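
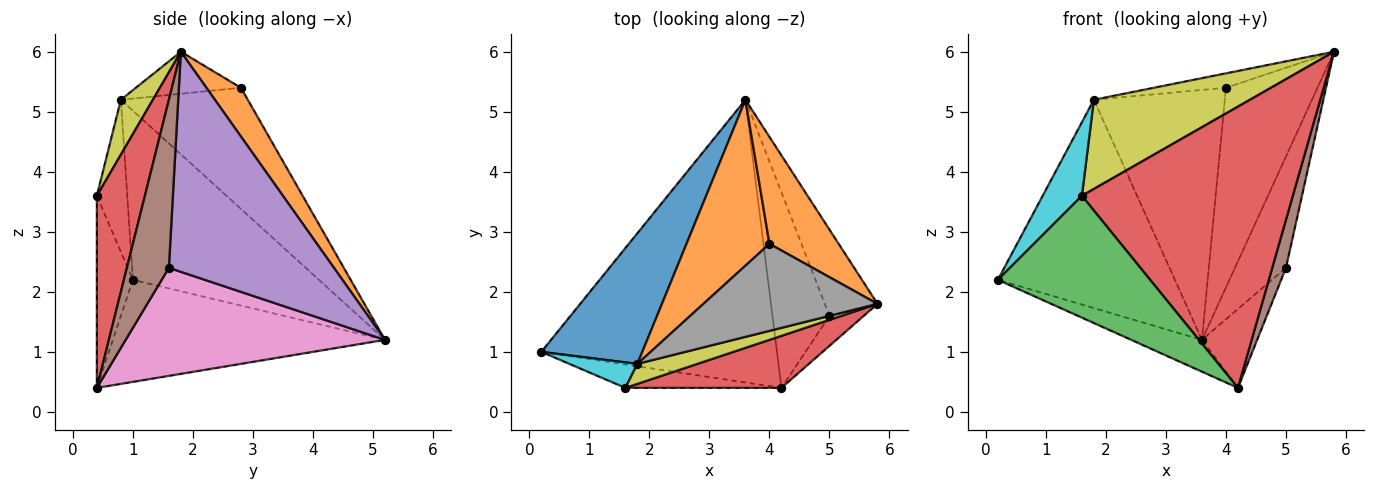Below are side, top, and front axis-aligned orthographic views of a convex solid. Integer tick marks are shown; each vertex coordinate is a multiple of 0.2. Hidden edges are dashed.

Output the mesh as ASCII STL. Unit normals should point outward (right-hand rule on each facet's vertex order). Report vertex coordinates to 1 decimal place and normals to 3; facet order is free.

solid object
 facet normal -0.395 0.103 -0.913
  outer loop
   vertex 4.2 0.4 0.4
   vertex 0.2 1.0 2.2
   vertex 3.6 5.2 1.2
  endloop
 endfacet
 facet normal 0.315 0.837 0.448
  outer loop
   vertex 4.0 2.8 5.4
   vertex 5.8 1.8 6.0
   vertex 3.6 5.2 1.2
  endloop
 endfacet
 facet normal -0.226 -0.957 -0.184
  outer loop
   vertex 1.6 0.4 3.6
   vertex 0.2 1.0 2.2
   vertex 4.2 0.4 0.4
  endloop
 endfacet
 facet normal 0.218 -0.960 0.177
  outer loop
   vertex 1.6 0.4 3.6
   vertex 4.2 0.4 0.4
   vertex 5.8 1.8 6.0
  endloop
 endfacet
 facet normal 0.931 0.288 -0.223
  outer loop
   vertex 5.0 1.6 2.4
   vertex 3.6 5.2 1.2
   vertex 5.8 1.8 6.0
  endloop
 endfacet
 facet normal 0.933 -0.305 -0.190
  outer loop
   vertex 5.0 1.6 2.4
   vertex 5.8 1.8 6.0
   vertex 4.2 0.4 0.4
  endloop
 endfacet
 facet normal 0.869 0.185 -0.459
  outer loop
   vertex 5.0 1.6 2.4
   vertex 4.2 0.4 0.4
   vertex 3.6 5.2 1.2
  endloop
 endfacet
 facet normal -0.232 0.159 0.960
  outer loop
   vertex 1.8 0.8 5.2
   vertex 5.8 1.8 6.0
   vertex 4.0 2.8 5.4
  endloop
 endfacet
 facet normal 0.196 -0.957 0.215
  outer loop
   vertex 1.8 0.8 5.2
   vertex 1.6 0.4 3.6
   vertex 5.8 1.8 6.0
  endloop
 endfacet
 facet normal -0.591 -0.762 0.264
  outer loop
   vertex 1.8 0.8 5.2
   vertex 0.2 1.0 2.2
   vertex 1.6 0.4 3.6
  endloop
 endfacet
 facet normal -0.665 0.633 0.397
  outer loop
   vertex 1.8 0.8 5.2
   vertex 3.6 5.2 1.2
   vertex 0.2 1.0 2.2
  endloop
 endfacet
 facet normal -0.628 0.648 0.430
  outer loop
   vertex 1.8 0.8 5.2
   vertex 4.0 2.8 5.4
   vertex 3.6 5.2 1.2
  endloop
 endfacet
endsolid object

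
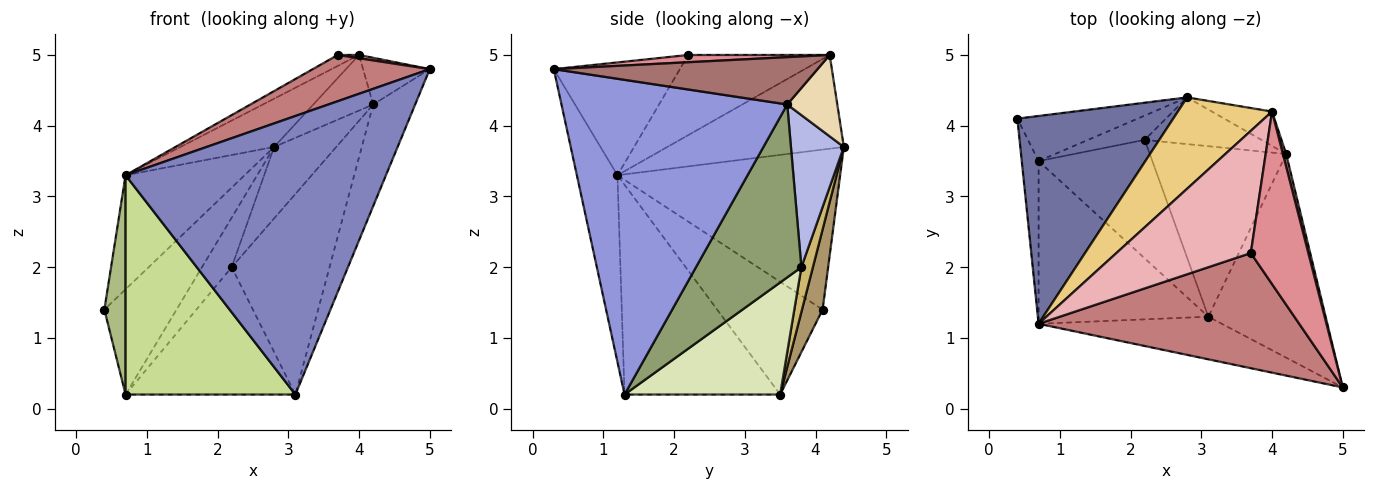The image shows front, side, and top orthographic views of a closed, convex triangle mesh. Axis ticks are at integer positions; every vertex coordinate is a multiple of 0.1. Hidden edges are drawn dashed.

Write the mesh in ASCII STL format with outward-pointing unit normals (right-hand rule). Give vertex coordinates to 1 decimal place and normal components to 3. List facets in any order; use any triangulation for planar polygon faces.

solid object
 facet normal -0.669 0.358 0.652
  outer loop
   vertex 0.7 1.2 3.3
   vertex 2.8 4.4 3.7
   vertex 0.4 4.1 1.4
  endloop
 endfacet
 facet normal -0.152 -0.977 -0.149
  outer loop
   vertex 0.7 1.2 3.3
   vertex 3.1 1.3 0.2
   vertex 5.0 0.3 4.8
  endloop
 endfacet
 facet normal 0.923 0.172 -0.344
  outer loop
   vertex 4.2 3.6 4.3
   vertex 5.0 0.3 4.8
   vertex 3.1 1.3 0.2
  endloop
 endfacet
 facet normal 0.580 0.682 -0.445
  outer loop
   vertex 4.2 3.6 4.3
   vertex 2.2 3.8 2.0
   vertex 2.8 4.4 3.7
  endloop
 endfacet
 facet normal 0.635 0.589 -0.501
  outer loop
   vertex 4.2 3.6 4.3
   vertex 3.1 1.3 0.2
   vertex 2.2 3.8 2.0
  endloop
 endfacet
 facet normal -0.970 -0.195 -0.145
  outer loop
   vertex 0.7 3.5 0.2
   vertex 0.7 1.2 3.3
   vertex 0.4 4.1 1.4
  endloop
 endfacet
 facet normal -0.593 -0.647 -0.480
  outer loop
   vertex 0.7 3.5 0.2
   vertex 3.1 1.3 0.2
   vertex 0.7 1.2 3.3
  endloop
 endfacet
 facet normal 0.557 0.608 -0.566
  outer loop
   vertex 0.7 3.5 0.2
   vertex 2.2 3.8 2.0
   vertex 3.1 1.3 0.2
  endloop
 endfacet
 facet normal 0.254 0.889 -0.381
  outer loop
   vertex 0.7 3.5 0.2
   vertex 0.4 4.1 1.4
   vertex 2.8 4.4 3.7
  endloop
 endfacet
 facet normal 0.329 0.848 -0.415
  outer loop
   vertex 0.7 3.5 0.2
   vertex 2.8 4.4 3.7
   vertex 2.2 3.8 2.0
  endloop
 endfacet
 facet normal -0.661 0.351 0.664
  outer loop
   vertex 4.0 4.2 5.0
   vertex 2.8 4.4 3.7
   vertex 0.7 1.2 3.3
  endloop
 endfacet
 facet normal 0.580 0.693 -0.428
  outer loop
   vertex 4.0 4.2 5.0
   vertex 4.2 3.6 4.3
   vertex 2.8 4.4 3.7
  endloop
 endfacet
 facet normal 0.967 0.245 0.067
  outer loop
   vertex 4.0 4.2 5.0
   vertex 5.0 0.3 4.8
   vertex 4.2 3.6 4.3
  endloop
 endfacet
 facet normal -0.373 -0.346 0.861
  outer loop
   vertex 3.7 2.2 5.0
   vertex 0.7 1.2 3.3
   vertex 5.0 0.3 4.8
  endloop
 endfacet
 facet normal 0.125 -0.019 0.992
  outer loop
   vertex 3.7 2.2 5.0
   vertex 5.0 0.3 4.8
   vertex 4.0 4.2 5.0
  endloop
 endfacet
 facet normal -0.511 0.077 0.856
  outer loop
   vertex 3.7 2.2 5.0
   vertex 4.0 4.2 5.0
   vertex 0.7 1.2 3.3
  endloop
 endfacet
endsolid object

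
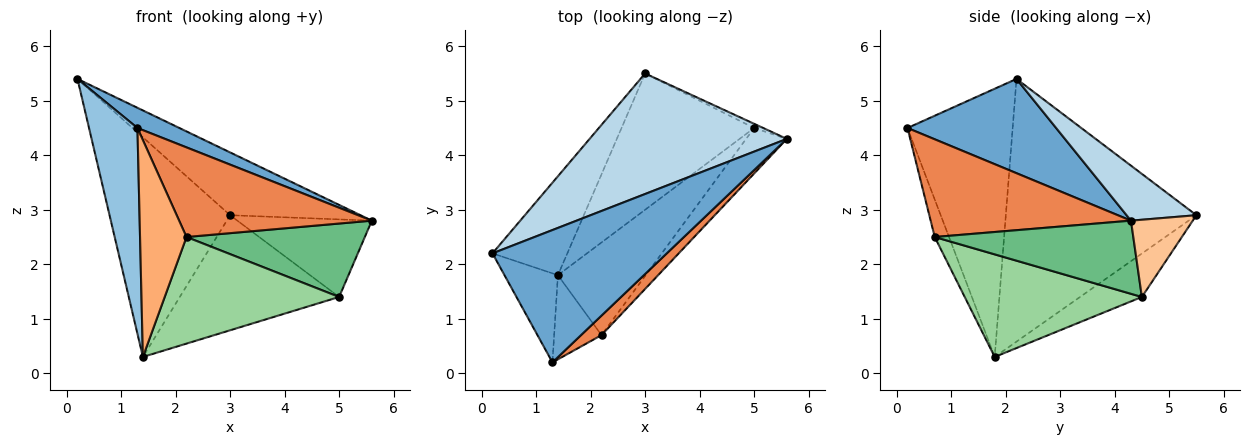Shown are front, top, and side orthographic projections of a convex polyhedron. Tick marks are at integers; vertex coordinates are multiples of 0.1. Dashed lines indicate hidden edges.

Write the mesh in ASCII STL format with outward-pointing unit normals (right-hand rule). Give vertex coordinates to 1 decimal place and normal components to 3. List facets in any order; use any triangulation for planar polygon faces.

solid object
 facet normal 0.471 -0.133 0.872
  outer loop
   vertex 1.3 0.2 4.5
   vertex 5.6 4.3 2.8
   vertex 0.2 2.2 5.4
  endloop
 endfacet
 facet normal -0.894 -0.411 -0.178
  outer loop
   vertex 1.4 1.8 0.3
   vertex 1.3 0.2 4.5
   vertex 0.2 2.2 5.4
  endloop
 endfacet
 facet normal 0.240 0.448 0.861
  outer loop
   vertex 3.0 5.5 2.9
   vertex 0.2 2.2 5.4
   vertex 5.6 4.3 2.8
  endloop
 endfacet
 facet normal -0.822 0.520 -0.234
  outer loop
   vertex 3.0 5.5 2.9
   vertex 1.4 1.8 0.3
   vertex 0.2 2.2 5.4
  endloop
 endfacet
 facet normal 0.713 -0.685 0.149
  outer loop
   vertex 2.2 0.7 2.5
   vertex 5.6 4.3 2.8
   vertex 1.3 0.2 4.5
  endloop
 endfacet
 facet normal -0.275 -0.896 -0.348
  outer loop
   vertex 2.2 0.7 2.5
   vertex 1.3 0.2 4.5
   vertex 1.4 1.8 0.3
  endloop
 endfacet
 facet normal 0.417 0.908 -0.049
  outer loop
   vertex 5.0 4.5 1.4
   vertex 3.0 5.5 2.9
   vertex 5.6 4.3 2.8
  endloop
 endfacet
 facet normal -0.243 0.626 -0.741
  outer loop
   vertex 5.0 4.5 1.4
   vertex 1.4 1.8 0.3
   vertex 3.0 5.5 2.9
  endloop
 endfacet
 facet normal 0.687 -0.617 -0.383
  outer loop
   vertex 5.0 4.5 1.4
   vertex 5.6 4.3 2.8
   vertex 2.2 0.7 2.5
  endloop
 endfacet
 facet normal 0.608 -0.599 -0.521
  outer loop
   vertex 5.0 4.5 1.4
   vertex 2.2 0.7 2.5
   vertex 1.4 1.8 0.3
  endloop
 endfacet
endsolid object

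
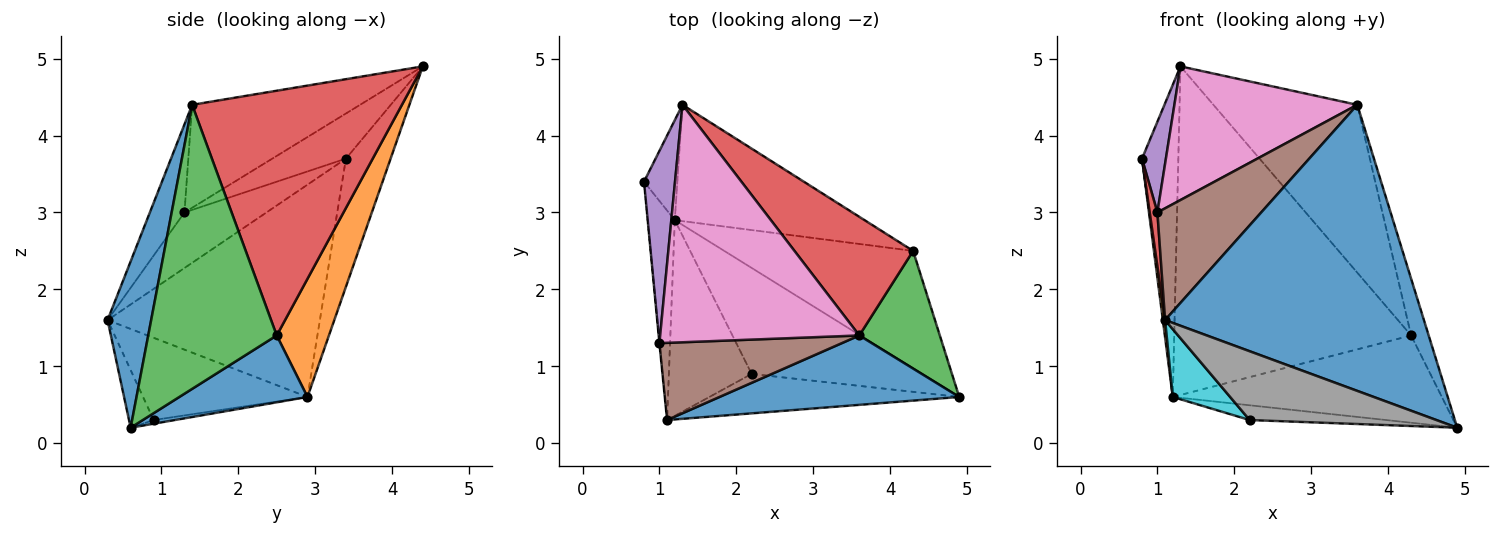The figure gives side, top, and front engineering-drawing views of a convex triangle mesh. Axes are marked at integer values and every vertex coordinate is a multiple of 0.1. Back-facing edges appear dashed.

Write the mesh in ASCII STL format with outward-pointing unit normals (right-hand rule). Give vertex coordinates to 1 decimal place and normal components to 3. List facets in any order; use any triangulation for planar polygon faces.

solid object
 facet normal 0.161 -0.959 0.233
  outer loop
   vertex 3.6 1.4 4.4
   vertex 1.1 0.3 1.6
   vertex 4.9 0.6 0.2
  endloop
 endfacet
 facet normal -0.992 -0.010 -0.126
  outer loop
   vertex 1.2 2.9 0.6
   vertex 1.1 0.3 1.6
   vertex 0.8 3.4 3.7
  endloop
 endfacet
 facet normal -0.761 0.618 -0.198
  outer loop
   vertex 1.2 2.9 0.6
   vertex 0.8 3.4 3.7
   vertex 1.3 4.4 4.9
  endloop
 endfacet
 facet normal -0.996 -0.093 -0.004
  outer loop
   vertex 1.0 1.3 3.0
   vertex 0.8 3.4 3.7
   vertex 1.1 0.3 1.6
  endloop
 endfacet
 facet normal -0.796 -0.258 0.547
  outer loop
   vertex 1.0 1.3 3.0
   vertex 1.3 4.4 4.9
   vertex 0.8 3.4 3.7
  endloop
 endfacet
 facet normal -0.265 -0.794 0.548
  outer loop
   vertex 1.0 1.3 3.0
   vertex 1.1 0.3 1.6
   vertex 3.6 1.4 4.4
  endloop
 endfacet
 facet normal -0.411 -0.447 0.795
  outer loop
   vertex 1.0 1.3 3.0
   vertex 3.6 1.4 4.4
   vertex 1.3 4.4 4.9
  endloop
 endfacet
 facet normal -0.114 -0.862 -0.494
  outer loop
   vertex 2.2 0.9 0.3
   vertex 4.9 0.6 0.2
   vertex 1.1 0.3 1.6
  endloop
 endfacet
 facet normal -0.021 0.138 -0.990
  outer loop
   vertex 2.2 0.9 0.3
   vertex 1.2 2.9 0.6
   vertex 4.9 0.6 0.2
  endloop
 endfacet
 facet normal -0.684 -0.239 -0.689
  outer loop
   vertex 2.2 0.9 0.3
   vertex 1.1 0.3 1.6
   vertex 1.2 2.9 0.6
  endloop
 endfacet
 facet normal 0.273 0.574 -0.772
  outer loop
   vertex 4.3 2.5 1.4
   vertex 4.9 0.6 0.2
   vertex 1.2 2.9 0.6
  endloop
 endfacet
 facet normal 0.203 0.923 -0.327
  outer loop
   vertex 4.3 2.5 1.4
   vertex 1.2 2.9 0.6
   vertex 1.3 4.4 4.9
  endloop
 endfacet
 facet normal 0.954 0.130 0.270
  outer loop
   vertex 4.3 2.5 1.4
   vertex 3.6 1.4 4.4
   vertex 4.9 0.6 0.2
  endloop
 endfacet
 facet normal 0.766 0.525 0.371
  outer loop
   vertex 4.3 2.5 1.4
   vertex 1.3 4.4 4.9
   vertex 3.6 1.4 4.4
  endloop
 endfacet
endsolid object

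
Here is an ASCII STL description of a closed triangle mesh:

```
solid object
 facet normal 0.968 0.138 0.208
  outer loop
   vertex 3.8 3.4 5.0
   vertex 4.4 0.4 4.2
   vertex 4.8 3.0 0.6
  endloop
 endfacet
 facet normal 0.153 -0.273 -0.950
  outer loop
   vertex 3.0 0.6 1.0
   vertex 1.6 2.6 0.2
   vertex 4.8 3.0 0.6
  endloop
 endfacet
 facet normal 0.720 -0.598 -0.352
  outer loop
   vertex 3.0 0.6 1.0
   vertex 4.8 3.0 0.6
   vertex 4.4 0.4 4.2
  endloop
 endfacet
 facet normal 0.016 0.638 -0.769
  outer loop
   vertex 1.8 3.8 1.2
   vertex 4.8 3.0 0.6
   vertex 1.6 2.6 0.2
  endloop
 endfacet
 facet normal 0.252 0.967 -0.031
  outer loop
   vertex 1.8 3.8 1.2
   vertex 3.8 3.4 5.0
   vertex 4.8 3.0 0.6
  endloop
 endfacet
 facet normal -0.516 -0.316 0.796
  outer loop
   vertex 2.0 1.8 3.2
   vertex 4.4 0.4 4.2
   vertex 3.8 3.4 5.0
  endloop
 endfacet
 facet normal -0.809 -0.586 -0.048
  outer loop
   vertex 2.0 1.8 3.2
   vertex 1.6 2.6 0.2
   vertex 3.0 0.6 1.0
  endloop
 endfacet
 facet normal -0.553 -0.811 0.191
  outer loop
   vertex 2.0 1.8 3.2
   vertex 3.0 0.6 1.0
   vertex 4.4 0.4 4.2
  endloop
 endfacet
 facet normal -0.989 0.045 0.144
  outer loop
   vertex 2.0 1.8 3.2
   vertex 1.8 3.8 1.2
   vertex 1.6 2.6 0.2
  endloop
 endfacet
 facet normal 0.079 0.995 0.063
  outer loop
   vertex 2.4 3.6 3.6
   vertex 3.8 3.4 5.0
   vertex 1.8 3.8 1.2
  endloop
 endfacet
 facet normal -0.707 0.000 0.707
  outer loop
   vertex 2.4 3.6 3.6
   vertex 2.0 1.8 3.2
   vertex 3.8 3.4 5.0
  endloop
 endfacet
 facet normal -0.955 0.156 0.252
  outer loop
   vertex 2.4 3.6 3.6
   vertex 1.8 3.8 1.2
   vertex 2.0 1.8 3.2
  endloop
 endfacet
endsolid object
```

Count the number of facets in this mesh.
12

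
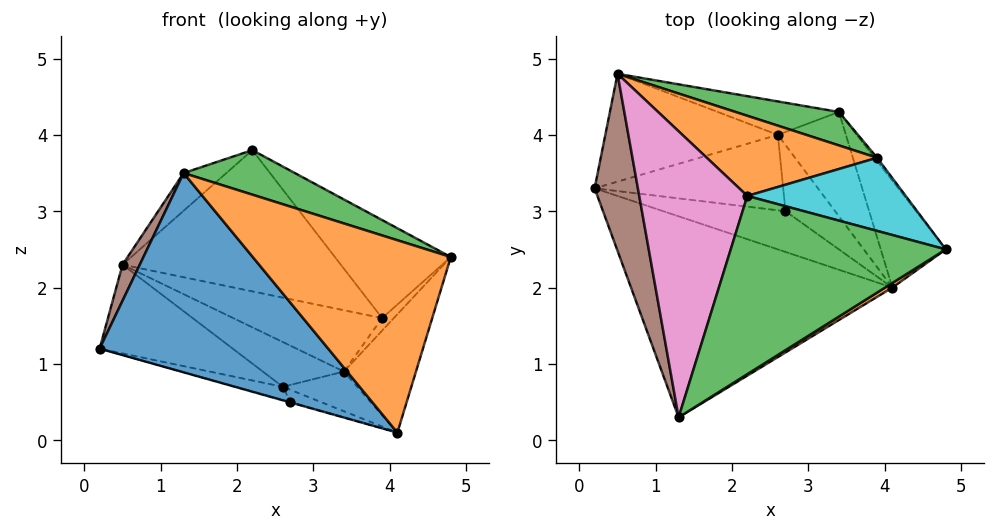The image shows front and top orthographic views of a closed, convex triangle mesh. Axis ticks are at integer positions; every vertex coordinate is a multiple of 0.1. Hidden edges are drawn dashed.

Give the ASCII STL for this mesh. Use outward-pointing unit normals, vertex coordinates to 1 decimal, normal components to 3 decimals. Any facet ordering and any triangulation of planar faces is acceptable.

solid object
 facet normal -0.399 -0.646 -0.651
  outer loop
   vertex 4.1 2.0 0.1
   vertex 1.3 0.3 3.5
   vertex 0.2 3.3 1.2
  endloop
 endfacet
 facet normal 0.537 -0.844 0.020
  outer loop
   vertex 4.1 2.0 0.1
   vertex 4.8 2.5 2.4
   vertex 1.3 0.3 3.5
  endloop
 endfacet
 facet normal 0.416 -0.220 0.882
  outer loop
   vertex 2.2 3.2 3.8
   vertex 1.3 0.3 3.5
   vertex 4.8 2.5 2.4
  endloop
 endfacet
 facet normal 0.858 0.381 -0.344
  outer loop
   vertex 3.4 4.3 0.9
   vertex 4.8 2.5 2.4
   vertex 4.1 2.0 0.1
  endloop
 endfacet
 facet normal 0.100 0.354 -0.930
  outer loop
   vertex 2.6 4.0 0.7
   vertex 3.4 4.3 0.9
   vertex 4.1 2.0 0.1
  endloop
 endfacet
 facet normal -0.933 -0.072 0.352
  outer loop
   vertex 0.5 4.8 2.3
   vertex 0.2 3.3 1.2
   vertex 1.3 0.3 3.5
  endloop
 endfacet
 facet normal -0.601 0.105 0.792
  outer loop
   vertex 0.5 4.8 2.3
   vertex 1.3 0.3 3.5
   vertex 2.2 3.2 3.8
  endloop
 endfacet
 facet normal -0.327 0.600 -0.730
  outer loop
   vertex 0.5 4.8 2.3
   vertex 2.6 4.0 0.7
   vertex 0.2 3.3 1.2
  endloop
 endfacet
 facet normal -0.149 0.792 -0.592
  outer loop
   vertex 0.5 4.8 2.3
   vertex 3.4 4.3 0.9
   vertex 2.6 4.0 0.7
  endloop
 endfacet
 facet normal 0.474 0.706 0.526
  outer loop
   vertex 3.9 3.7 1.6
   vertex 2.2 3.2 3.8
   vertex 4.8 2.5 2.4
  endloop
 endfacet
 facet normal 0.835 0.533 -0.139
  outer loop
   vertex 3.9 3.7 1.6
   vertex 4.8 2.5 2.4
   vertex 3.4 4.3 0.9
  endloop
 endfacet
 facet normal 0.358 0.812 0.461
  outer loop
   vertex 3.9 3.7 1.6
   vertex 0.5 4.8 2.3
   vertex 2.2 3.2 3.8
  endloop
 endfacet
 facet normal 0.357 0.820 0.447
  outer loop
   vertex 3.9 3.7 1.6
   vertex 3.4 4.3 0.9
   vertex 0.5 4.8 2.3
  endloop
 endfacet
 facet normal -0.269 0.009 -0.963
  outer loop
   vertex 2.7 3.0 0.5
   vertex 4.1 2.0 0.1
   vertex 0.2 3.3 1.2
  endloop
 endfacet
 facet normal -0.247 0.166 -0.955
  outer loop
   vertex 2.7 3.0 0.5
   vertex 0.2 3.3 1.2
   vertex 2.6 4.0 0.7
  endloop
 endfacet
 facet normal -0.150 0.180 -0.972
  outer loop
   vertex 2.7 3.0 0.5
   vertex 2.6 4.0 0.7
   vertex 4.1 2.0 0.1
  endloop
 endfacet
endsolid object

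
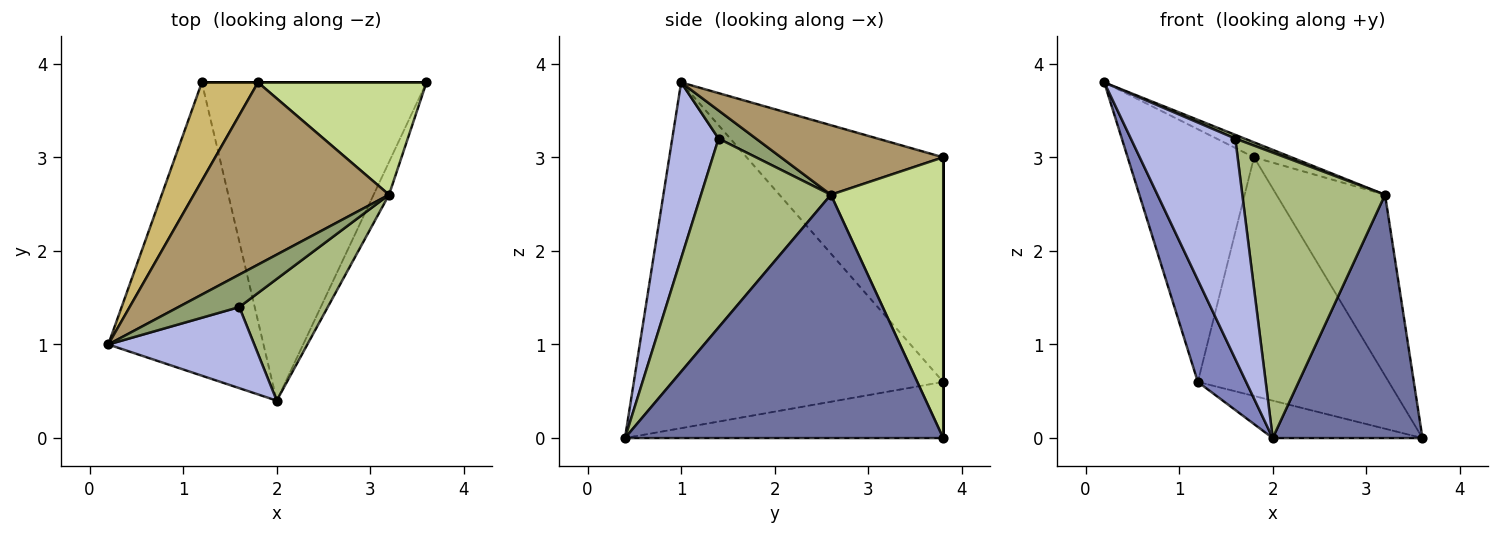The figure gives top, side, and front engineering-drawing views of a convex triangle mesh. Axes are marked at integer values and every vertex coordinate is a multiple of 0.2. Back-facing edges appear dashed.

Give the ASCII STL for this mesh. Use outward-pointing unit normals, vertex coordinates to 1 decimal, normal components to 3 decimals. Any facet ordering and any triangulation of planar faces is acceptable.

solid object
 facet normal 0.903 -0.425 -0.057
  outer loop
   vertex 3.2 2.6 2.6
   vertex 2.0 0.4 0.0
   vertex 3.6 3.8 0.0
  endloop
 endfacet
 facet normal -0.903 -0.141 -0.406
  outer loop
   vertex 1.2 3.8 0.6
   vertex 2.0 0.4 0.0
   vertex 0.2 1.0 3.8
  endloop
 endfacet
 facet normal -0.241 0.113 -0.964
  outer loop
   vertex 1.2 3.8 0.6
   vertex 3.6 3.8 0.0
   vertex 2.0 0.4 0.0
  endloop
 endfacet
 facet normal 0.384 -0.866 0.319
  outer loop
   vertex 1.6 1.4 3.2
   vertex 0.2 1.0 3.8
   vertex 2.0 0.4 0.0
  endloop
 endfacet
 facet normal 0.417 -0.104 0.903
  outer loop
   vertex 1.6 1.4 3.2
   vertex 3.2 2.6 2.6
   vertex 0.2 1.0 3.8
  endloop
 endfacet
 facet normal 0.642 -0.705 0.301
  outer loop
   vertex 1.6 1.4 3.2
   vertex 2.0 0.4 0.0
   vertex 3.2 2.6 2.6
  endloop
 endfacet
 facet normal 0.660 0.638 0.396
  outer loop
   vertex 1.8 3.8 3.0
   vertex 3.2 2.6 2.6
   vertex 3.6 3.8 0.0
  endloop
 endfacet
 facet normal 0.000 1.000 0.000
  outer loop
   vertex 1.8 3.8 3.0
   vertex 3.6 3.8 0.0
   vertex 1.2 3.8 0.6
  endloop
 endfacet
 facet normal 0.335 0.077 0.939
  outer loop
   vertex 1.8 3.8 3.0
   vertex 0.2 1.0 3.8
   vertex 3.2 2.6 2.6
  endloop
 endfacet
 facet normal -0.823 0.529 0.206
  outer loop
   vertex 1.8 3.8 3.0
   vertex 1.2 3.8 0.6
   vertex 0.2 1.0 3.8
  endloop
 endfacet
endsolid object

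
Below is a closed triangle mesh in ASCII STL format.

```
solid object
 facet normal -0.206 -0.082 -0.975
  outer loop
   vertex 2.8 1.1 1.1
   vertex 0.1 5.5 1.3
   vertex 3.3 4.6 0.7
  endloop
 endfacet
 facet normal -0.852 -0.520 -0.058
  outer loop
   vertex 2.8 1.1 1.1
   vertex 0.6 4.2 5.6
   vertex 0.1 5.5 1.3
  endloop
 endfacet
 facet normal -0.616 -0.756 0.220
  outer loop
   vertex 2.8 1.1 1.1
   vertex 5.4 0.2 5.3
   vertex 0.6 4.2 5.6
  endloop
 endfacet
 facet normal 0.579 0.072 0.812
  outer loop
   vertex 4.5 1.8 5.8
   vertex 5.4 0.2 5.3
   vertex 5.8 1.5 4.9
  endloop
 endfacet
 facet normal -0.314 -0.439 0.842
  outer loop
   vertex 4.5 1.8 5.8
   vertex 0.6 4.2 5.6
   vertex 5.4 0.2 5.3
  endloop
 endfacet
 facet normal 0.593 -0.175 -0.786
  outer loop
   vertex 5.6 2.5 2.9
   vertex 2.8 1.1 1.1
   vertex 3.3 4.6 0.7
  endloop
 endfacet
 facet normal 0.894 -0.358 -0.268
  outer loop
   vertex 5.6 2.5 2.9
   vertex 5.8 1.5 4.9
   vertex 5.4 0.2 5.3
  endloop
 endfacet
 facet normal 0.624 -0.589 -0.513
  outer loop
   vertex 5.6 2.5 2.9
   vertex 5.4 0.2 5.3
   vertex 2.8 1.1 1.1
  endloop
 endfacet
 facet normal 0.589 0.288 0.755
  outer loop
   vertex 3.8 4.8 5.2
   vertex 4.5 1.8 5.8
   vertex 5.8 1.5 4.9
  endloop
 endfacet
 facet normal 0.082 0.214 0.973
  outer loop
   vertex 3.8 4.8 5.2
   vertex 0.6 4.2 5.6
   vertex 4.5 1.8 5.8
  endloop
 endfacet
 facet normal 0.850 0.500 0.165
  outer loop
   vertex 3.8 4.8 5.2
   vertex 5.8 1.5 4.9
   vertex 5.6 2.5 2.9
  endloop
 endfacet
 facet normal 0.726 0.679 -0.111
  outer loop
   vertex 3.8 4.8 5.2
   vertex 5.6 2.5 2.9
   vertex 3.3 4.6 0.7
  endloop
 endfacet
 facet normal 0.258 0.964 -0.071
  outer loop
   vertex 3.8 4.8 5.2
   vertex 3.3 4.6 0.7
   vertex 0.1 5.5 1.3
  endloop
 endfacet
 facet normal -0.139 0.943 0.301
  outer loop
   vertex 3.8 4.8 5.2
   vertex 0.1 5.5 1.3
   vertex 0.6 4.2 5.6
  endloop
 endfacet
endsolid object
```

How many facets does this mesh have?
14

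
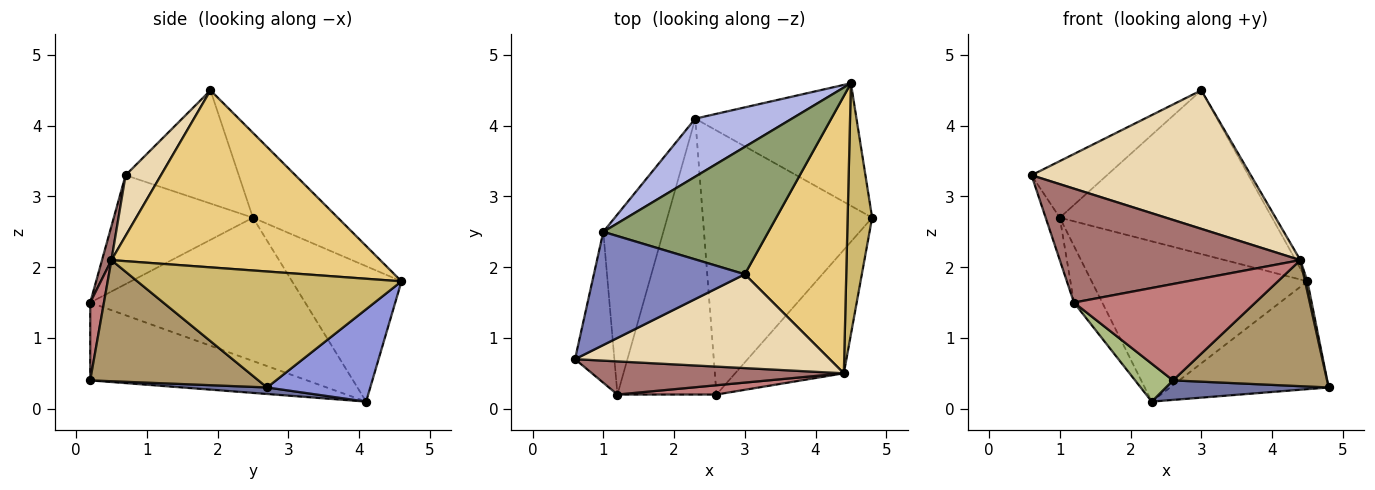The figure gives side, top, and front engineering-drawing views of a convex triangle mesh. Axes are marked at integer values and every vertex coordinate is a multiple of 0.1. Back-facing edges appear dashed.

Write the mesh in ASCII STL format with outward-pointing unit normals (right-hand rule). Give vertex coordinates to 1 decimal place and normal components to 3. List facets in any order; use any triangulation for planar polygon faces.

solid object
 facet normal 0.038 -0.074 -0.997
  outer loop
   vertex 2.6 0.2 0.4
   vertex 2.3 4.1 0.1
   vertex 4.8 2.7 0.3
  endloop
 endfacet
 facet normal -0.557 0.371 0.743
  outer loop
   vertex 1.0 2.5 2.7
   vertex 0.6 0.7 3.3
   vertex 3.0 1.9 4.5
  endloop
 endfacet
 facet normal 0.395 0.607 -0.690
  outer loop
   vertex 4.5 4.6 1.8
   vertex 4.8 2.7 0.3
   vertex 2.3 4.1 0.1
  endloop
 endfacet
 facet normal -0.430 0.849 0.307
  outer loop
   vertex 4.5 4.6 1.8
   vertex 2.3 4.1 0.1
   vertex 1.0 2.5 2.7
  endloop
 endfacet
 facet normal -0.301 0.753 0.585
  outer loop
   vertex 4.5 4.6 1.8
   vertex 1.0 2.5 2.7
   vertex 3.0 1.9 4.5
  endloop
 endfacet
 facet normal -0.614 -0.107 -0.782
  outer loop
   vertex 1.2 0.2 1.5
   vertex 2.3 4.1 0.1
   vertex 2.6 0.2 0.4
  endloop
 endfacet
 facet normal -0.936 0.095 -0.338
  outer loop
   vertex 1.2 0.2 1.5
   vertex 0.6 0.7 3.3
   vertex 1.0 2.5 2.7
  endloop
 endfacet
 facet normal -0.916 0.121 -0.384
  outer loop
   vertex 1.2 0.2 1.5
   vertex 1.0 2.5 2.7
   vertex 2.3 4.1 0.1
  endloop
 endfacet
 facet normal 0.615 -0.563 -0.552
  outer loop
   vertex 4.4 0.5 2.1
   vertex 2.6 0.2 0.4
   vertex 4.8 2.7 0.3
  endloop
 endfacet
 facet normal 0.978 -0.009 0.207
  outer loop
   vertex 4.4 0.5 2.1
   vertex 4.8 2.7 0.3
   vertex 4.5 4.6 1.8
  endloop
 endfacet
 facet normal 0.868 0.015 0.497
  outer loop
   vertex 4.4 0.5 2.1
   vertex 4.5 4.6 1.8
   vertex 3.0 1.9 4.5
  endloop
 endfacet
 facet normal 0.132 -0.821 0.556
  outer loop
   vertex 4.4 0.5 2.1
   vertex 3.0 1.9 4.5
   vertex 0.6 0.7 3.3
  endloop
 endfacet
 facet normal 0.038 -0.960 0.279
  outer loop
   vertex 4.4 0.5 2.1
   vertex 0.6 0.7 3.3
   vertex 1.2 0.2 1.5
  endloop
 endfacet
 facet normal 0.075 -0.993 0.096
  outer loop
   vertex 4.4 0.5 2.1
   vertex 1.2 0.2 1.5
   vertex 2.6 0.2 0.4
  endloop
 endfacet
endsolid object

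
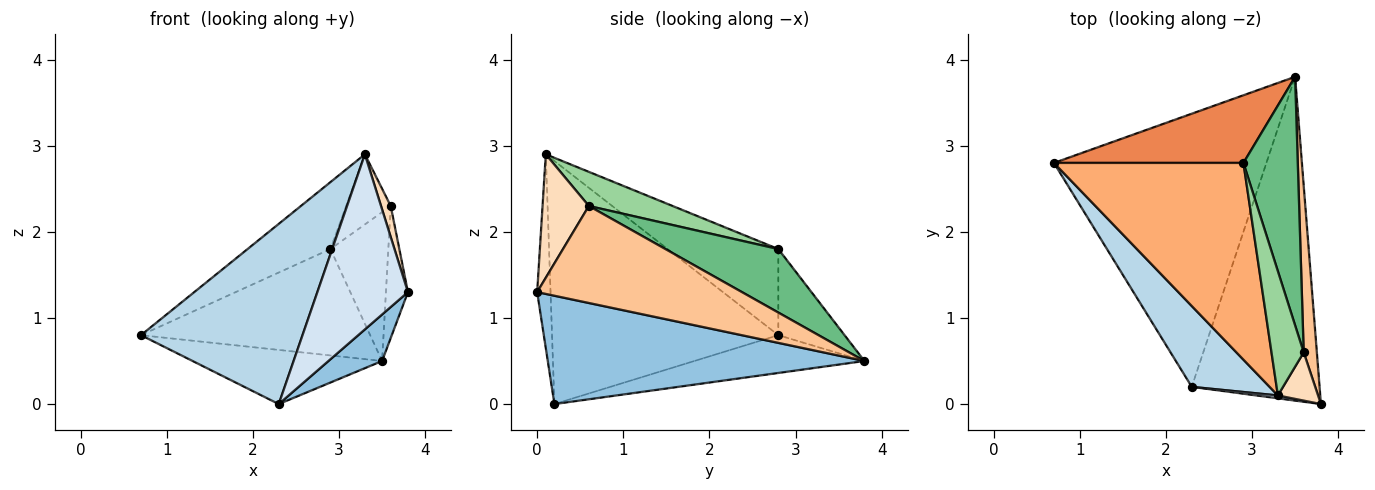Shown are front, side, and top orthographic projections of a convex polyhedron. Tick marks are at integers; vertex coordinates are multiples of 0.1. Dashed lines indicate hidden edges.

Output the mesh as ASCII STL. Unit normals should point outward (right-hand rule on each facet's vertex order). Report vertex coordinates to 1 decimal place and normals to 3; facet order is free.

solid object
 facet normal -0.172 0.192 -0.966
  outer loop
   vertex 2.3 0.2 0.0
   vertex 0.7 2.8 0.8
   vertex 3.5 3.8 0.5
  endloop
 endfacet
 facet normal 0.643 -0.109 -0.758
  outer loop
   vertex 2.3 0.2 0.0
   vertex 3.5 3.8 0.5
   vertex 3.8 0.0 1.3
  endloop
 endfacet
 facet normal -0.788 -0.562 0.252
  outer loop
   vertex 2.3 0.2 0.0
   vertex 3.3 0.1 2.9
   vertex 0.7 2.8 0.8
  endloop
 endfacet
 facet normal -0.146 -0.989 0.016
  outer loop
   vertex 2.3 0.2 0.0
   vertex 3.8 0.0 1.3
   vertex 3.3 0.1 2.9
  endloop
 endfacet
 facet normal -0.237 0.820 0.521
  outer loop
   vertex 2.9 2.8 1.8
   vertex 3.5 3.8 0.5
   vertex 0.7 2.8 0.8
  endloop
 endfacet
 facet normal -0.395 0.296 0.870
  outer loop
   vertex 2.9 2.8 1.8
   vertex 0.7 2.8 0.8
   vertex 3.3 0.1 2.9
  endloop
 endfacet
 facet normal 0.985 0.106 0.134
  outer loop
   vertex 3.6 0.6 2.3
   vertex 3.8 0.0 1.3
   vertex 3.5 3.8 0.5
  endloop
 endfacet
 facet normal 0.933 -0.195 0.304
  outer loop
   vertex 3.6 0.6 2.3
   vertex 3.3 0.1 2.9
   vertex 3.8 0.0 1.3
  endloop
 endfacet
 facet normal 0.708 0.363 0.606
  outer loop
   vertex 3.6 0.6 2.3
   vertex 3.5 3.8 0.5
   vertex 2.9 2.8 1.8
  endloop
 endfacet
 facet normal 0.678 0.361 0.640
  outer loop
   vertex 3.6 0.6 2.3
   vertex 2.9 2.8 1.8
   vertex 3.3 0.1 2.9
  endloop
 endfacet
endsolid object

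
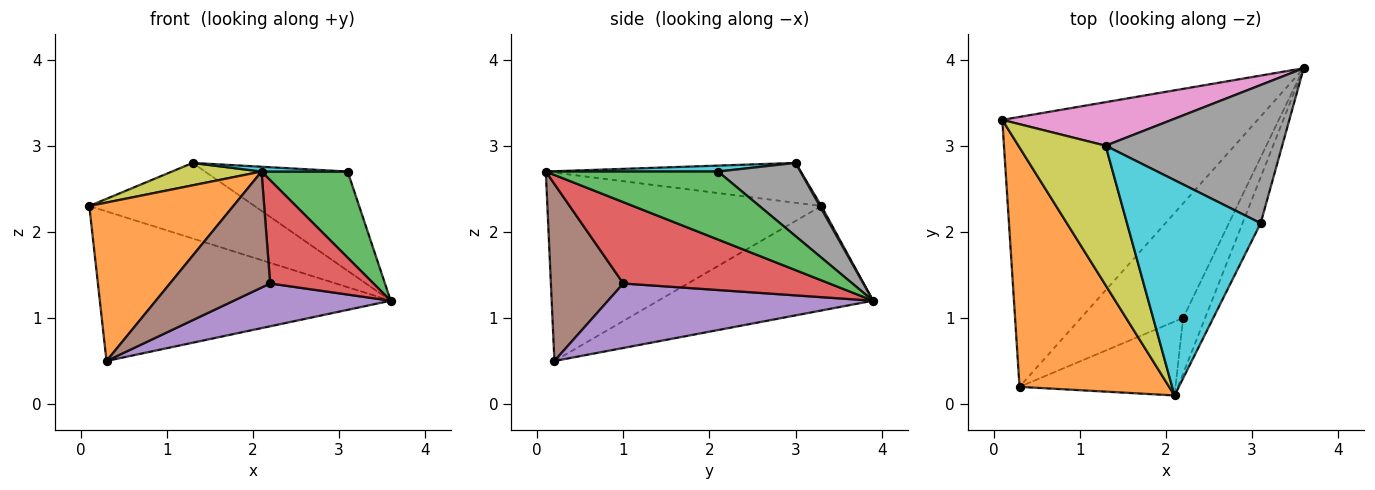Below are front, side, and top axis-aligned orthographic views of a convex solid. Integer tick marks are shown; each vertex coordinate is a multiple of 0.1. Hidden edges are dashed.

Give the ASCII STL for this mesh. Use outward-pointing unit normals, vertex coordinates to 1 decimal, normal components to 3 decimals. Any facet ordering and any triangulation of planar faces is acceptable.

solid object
 facet normal -0.337 0.456 -0.823
  outer loop
   vertex 0.3 0.2 0.5
   vertex 0.1 3.3 2.3
   vertex 3.6 3.9 1.2
  endloop
 endfacet
 facet normal -0.724 -0.381 0.575
  outer loop
   vertex 0.3 0.2 0.5
   vertex 2.1 0.1 2.7
   vertex 0.1 3.3 2.3
  endloop
 endfacet
 facet normal 0.870 -0.435 -0.232
  outer loop
   vertex 3.1 2.1 2.7
   vertex 2.1 0.1 2.7
   vertex 3.6 3.9 1.2
  endloop
 endfacet
 facet normal 0.869 -0.436 -0.235
  outer loop
   vertex 2.2 1.0 1.4
   vertex 3.6 3.9 1.2
   vertex 2.1 0.1 2.7
  endloop
 endfacet
 facet normal 0.509 -0.301 -0.806
  outer loop
   vertex 2.2 1.0 1.4
   vertex 0.3 0.2 0.5
   vertex 3.6 3.9 1.2
  endloop
 endfacet
 facet normal 0.520 -0.720 -0.459
  outer loop
   vertex 2.2 1.0 1.4
   vertex 2.1 0.1 2.7
   vertex 0.3 0.2 0.5
  endloop
 endfacet
 facet normal 0.008 0.866 0.499
  outer loop
   vertex 1.3 3.0 2.8
   vertex 3.6 3.9 1.2
   vertex 0.1 3.3 2.3
  endloop
 endfacet
 facet normal 0.319 0.553 0.770
  outer loop
   vertex 1.3 3.0 2.8
   vertex 3.1 2.1 2.7
   vertex 3.6 3.9 1.2
  endloop
 endfacet
 facet normal -0.411 -0.144 0.900
  outer loop
   vertex 1.3 3.0 2.8
   vertex 0.1 3.3 2.3
   vertex 2.1 0.1 2.7
  endloop
 endfacet
 facet normal 0.044 -0.022 0.999
  outer loop
   vertex 1.3 3.0 2.8
   vertex 2.1 0.1 2.7
   vertex 3.1 2.1 2.7
  endloop
 endfacet
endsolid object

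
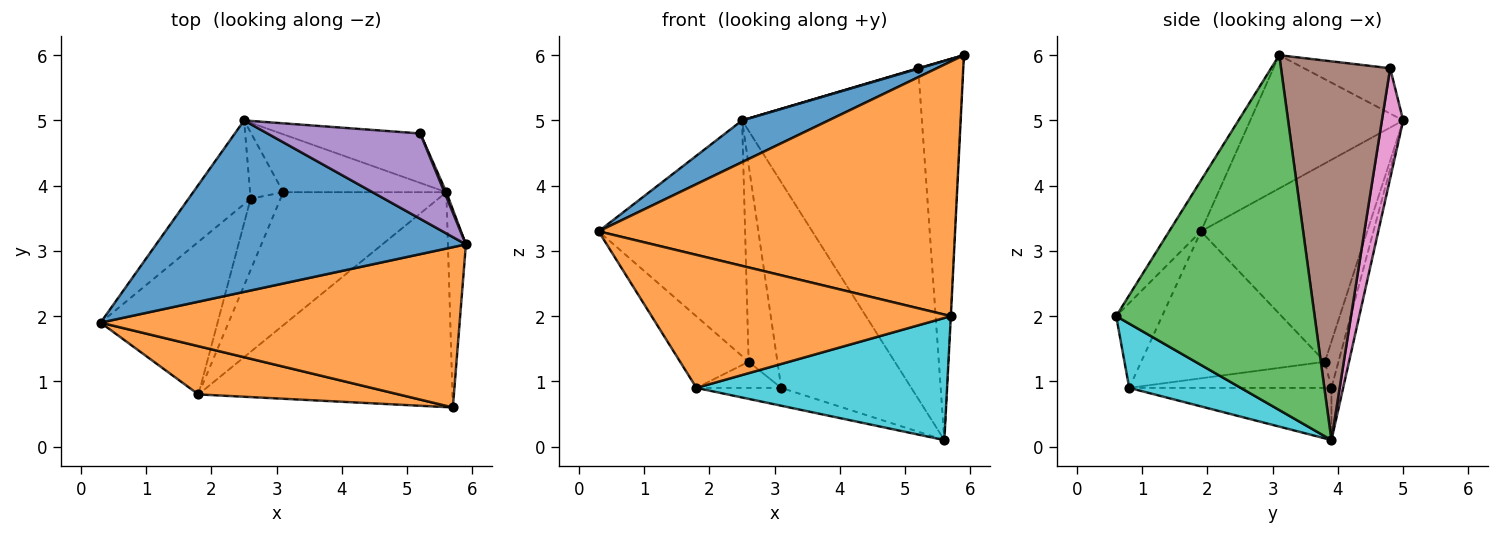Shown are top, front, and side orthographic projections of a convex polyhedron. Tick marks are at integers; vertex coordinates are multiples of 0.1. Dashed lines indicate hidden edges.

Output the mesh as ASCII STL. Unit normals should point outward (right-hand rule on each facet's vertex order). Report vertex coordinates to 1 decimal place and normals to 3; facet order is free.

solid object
 facet normal -0.386 -0.218 0.897
  outer loop
   vertex 2.5 5.0 5.0
   vertex 0.3 1.9 3.3
   vertex 5.9 3.1 6.0
  endloop
 endfacet
 facet normal -0.075 -0.844 0.531
  outer loop
   vertex 5.7 0.6 2.0
   vertex 5.9 3.1 6.0
   vertex 0.3 1.9 3.3
  endloop
 endfacet
 facet normal 0.999 0.001 -0.051
  outer loop
   vertex 5.7 0.6 2.0
   vertex 5.6 3.9 0.1
   vertex 5.9 3.1 6.0
  endloop
 endfacet
 facet normal -0.730 0.644 -0.228
  outer loop
   vertex 2.6 3.8 1.3
   vertex 0.3 1.9 3.3
   vertex 2.5 5.0 5.0
  endloop
 endfacet
 facet normal -0.284 -0.004 0.959
  outer loop
   vertex 5.2 4.8 5.8
   vertex 2.5 5.0 5.0
   vertex 5.9 3.1 6.0
  endloop
 endfacet
 facet normal 0.924 0.381 0.005
  outer loop
   vertex 5.2 4.8 5.8
   vertex 5.9 3.1 6.0
   vertex 5.6 3.9 0.1
  endloop
 endfacet
 facet normal 0.116 0.982 -0.147
  outer loop
   vertex 5.2 4.8 5.8
   vertex 5.6 3.9 0.1
   vertex 2.5 5.0 5.0
  endloop
 endfacet
 facet normal -0.086 0.959 -0.270
  outer loop
   vertex 3.1 3.9 0.9
   vertex 2.5 5.0 5.0
   vertex 5.6 3.9 0.1
  endloop
 endfacet
 facet normal -0.407 0.866 -0.292
  outer loop
   vertex 3.1 3.9 0.9
   vertex 2.6 3.8 1.3
   vertex 2.5 5.0 5.0
  endloop
 endfacet
 facet normal 0.215 -0.482 -0.849
  outer loop
   vertex 1.8 0.8 0.9
   vertex 5.6 3.9 0.1
   vertex 5.7 0.6 2.0
  endloop
 endfacet
 facet normal -0.302 0.127 -0.945
  outer loop
   vertex 1.8 0.8 0.9
   vertex 3.1 3.9 0.9
   vertex 5.6 3.9 0.1
  endloop
 endfacet
 facet normal -0.143 -0.931 0.337
  outer loop
   vertex 1.8 0.8 0.9
   vertex 5.7 0.6 2.0
   vertex 0.3 1.9 3.3
  endloop
 endfacet
 facet normal -0.751 0.280 -0.598
  outer loop
   vertex 1.8 0.8 0.9
   vertex 0.3 1.9 3.3
   vertex 2.6 3.8 1.3
  endloop
 endfacet
 facet normal -0.634 0.266 -0.726
  outer loop
   vertex 1.8 0.8 0.9
   vertex 2.6 3.8 1.3
   vertex 3.1 3.9 0.9
  endloop
 endfacet
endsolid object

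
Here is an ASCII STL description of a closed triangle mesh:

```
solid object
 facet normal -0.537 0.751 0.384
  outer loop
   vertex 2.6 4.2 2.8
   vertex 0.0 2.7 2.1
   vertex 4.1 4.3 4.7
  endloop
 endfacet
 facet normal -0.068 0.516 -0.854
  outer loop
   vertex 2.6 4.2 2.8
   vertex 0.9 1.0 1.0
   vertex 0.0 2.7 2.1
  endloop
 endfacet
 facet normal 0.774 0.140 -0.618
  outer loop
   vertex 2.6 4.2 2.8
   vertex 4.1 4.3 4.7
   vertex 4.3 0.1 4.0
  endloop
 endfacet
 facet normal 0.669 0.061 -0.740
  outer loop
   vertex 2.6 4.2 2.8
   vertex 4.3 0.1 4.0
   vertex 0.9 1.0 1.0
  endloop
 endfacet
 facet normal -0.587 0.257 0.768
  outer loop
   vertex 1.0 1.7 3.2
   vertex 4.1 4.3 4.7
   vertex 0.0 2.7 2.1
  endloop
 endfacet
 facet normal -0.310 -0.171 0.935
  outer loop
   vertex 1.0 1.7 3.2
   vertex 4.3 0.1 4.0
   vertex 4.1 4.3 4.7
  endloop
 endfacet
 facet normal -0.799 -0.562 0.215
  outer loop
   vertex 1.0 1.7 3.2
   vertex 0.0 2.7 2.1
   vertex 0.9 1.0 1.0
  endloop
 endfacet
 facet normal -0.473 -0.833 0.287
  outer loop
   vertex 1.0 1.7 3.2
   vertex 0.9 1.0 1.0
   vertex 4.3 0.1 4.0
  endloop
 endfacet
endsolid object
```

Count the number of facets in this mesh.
8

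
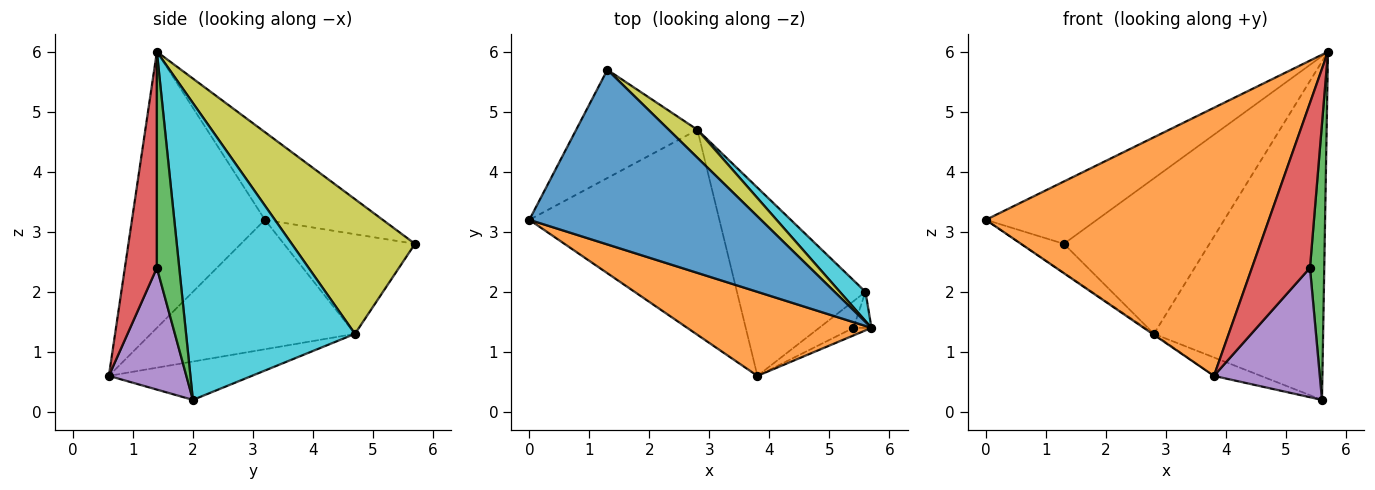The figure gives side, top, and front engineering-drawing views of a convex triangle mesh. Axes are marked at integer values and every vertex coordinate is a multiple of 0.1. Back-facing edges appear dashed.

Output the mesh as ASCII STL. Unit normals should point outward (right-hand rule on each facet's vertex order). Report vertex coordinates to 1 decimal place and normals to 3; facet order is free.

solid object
 facet normal -0.336 0.317 0.887
  outer loop
   vertex 1.3 5.7 2.8
   vertex 0.0 3.2 3.2
   vertex 5.7 1.4 6.0
  endloop
 endfacet
 facet normal -0.409 -0.871 0.273
  outer loop
   vertex 3.8 0.6 0.6
   vertex 5.7 1.4 6.0
   vertex 0.0 3.2 3.2
  endloop
 endfacet
 facet normal 0.841 -0.537 -0.070
  outer loop
   vertex 5.4 1.4 2.4
   vertex 5.6 2.0 0.2
   vertex 5.7 1.4 6.0
  endloop
 endfacet
 facet normal 0.483 -0.875 -0.040
  outer loop
   vertex 5.4 1.4 2.4
   vertex 5.7 1.4 6.0
   vertex 3.8 0.6 0.6
  endloop
 endfacet
 facet normal 0.583 -0.796 -0.164
  outer loop
   vertex 5.4 1.4 2.4
   vertex 3.8 0.6 0.6
   vertex 5.6 2.0 0.2
  endloop
 endfacet
 facet normal -0.285 0.093 -0.954
  outer loop
   vertex 2.8 4.7 1.3
   vertex 5.6 2.0 0.2
   vertex 3.8 0.6 0.6
  endloop
 endfacet
 facet normal -0.622 0.202 -0.757
  outer loop
   vertex 2.8 4.7 1.3
   vertex 0.0 3.2 3.2
   vertex 1.3 5.7 2.8
  endloop
 endfacet
 facet normal -0.563 0.004 -0.827
  outer loop
   vertex 2.8 4.7 1.3
   vertex 3.8 0.6 0.6
   vertex 0.0 3.2 3.2
  endloop
 endfacet
 facet normal 0.640 0.756 0.136
  outer loop
   vertex 2.8 4.7 1.3
   vertex 1.3 5.7 2.8
   vertex 5.7 1.4 6.0
  endloop
 endfacet
 facet normal 0.705 0.706 0.061
  outer loop
   vertex 2.8 4.7 1.3
   vertex 5.7 1.4 6.0
   vertex 5.6 2.0 0.2
  endloop
 endfacet
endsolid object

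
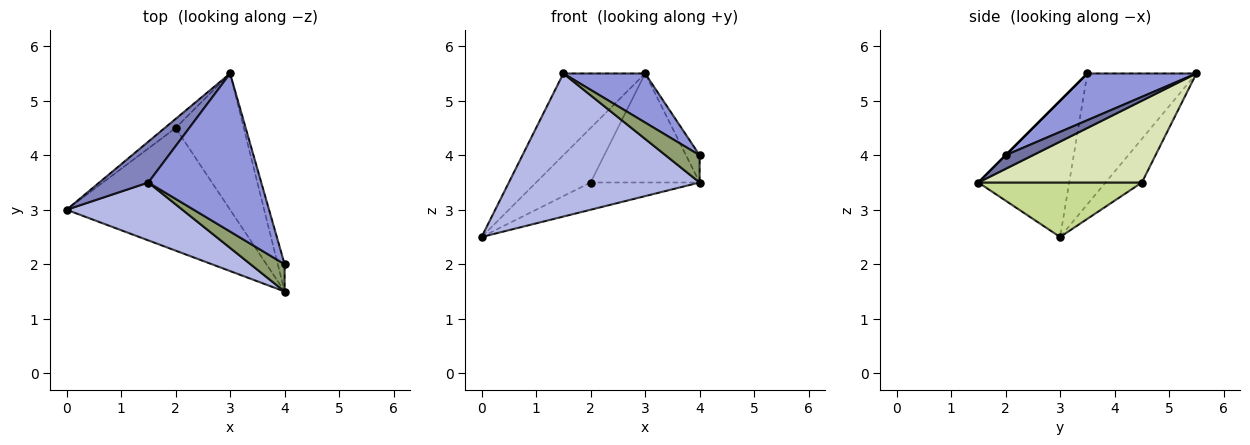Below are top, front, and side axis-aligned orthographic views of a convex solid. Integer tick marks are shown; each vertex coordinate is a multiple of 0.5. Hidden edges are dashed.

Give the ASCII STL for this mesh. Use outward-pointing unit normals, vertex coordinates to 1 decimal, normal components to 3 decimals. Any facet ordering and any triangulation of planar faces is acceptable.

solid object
 facet normal 0.816 0.408 -0.408
  outer loop
   vertex 4.0 1.5 3.5
   vertex 3.0 5.5 5.5
   vertex 4.0 2.0 4.0
  endloop
 endfacet
 facet normal -0.766 0.575 0.287
  outer loop
   vertex 1.5 3.5 5.5
   vertex 3.0 5.5 5.5
   vertex 0.0 3.0 2.5
  endloop
 endfacet
 facet normal 0.368 -0.276 0.888
  outer loop
   vertex 1.5 3.5 5.5
   vertex 4.0 2.0 4.0
   vertex 3.0 5.5 5.5
  endloop
 endfacet
 facet normal -0.404 -0.848 0.343
  outer loop
   vertex 1.5 3.5 5.5
   vertex 0.0 3.0 2.5
   vertex 4.0 1.5 3.5
  endloop
 endfacet
 facet normal 0.000 -0.707 0.707
  outer loop
   vertex 1.5 3.5 5.5
   vertex 4.0 1.5 3.5
   vertex 4.0 2.0 4.0
  endloop
 endfacet
 facet normal -0.549 0.824 -0.137
  outer loop
   vertex 2.0 4.5 3.5
   vertex 0.0 3.0 2.5
   vertex 3.0 5.5 5.5
  endloop
 endfacet
 facet normal 0.309 0.206 -0.928
  outer loop
   vertex 2.0 4.5 3.5
   vertex 4.0 1.5 3.5
   vertex 0.0 3.0 2.5
  endloop
 endfacet
 facet normal 0.684 0.456 -0.570
  outer loop
   vertex 2.0 4.5 3.5
   vertex 3.0 5.5 5.5
   vertex 4.0 1.5 3.5
  endloop
 endfacet
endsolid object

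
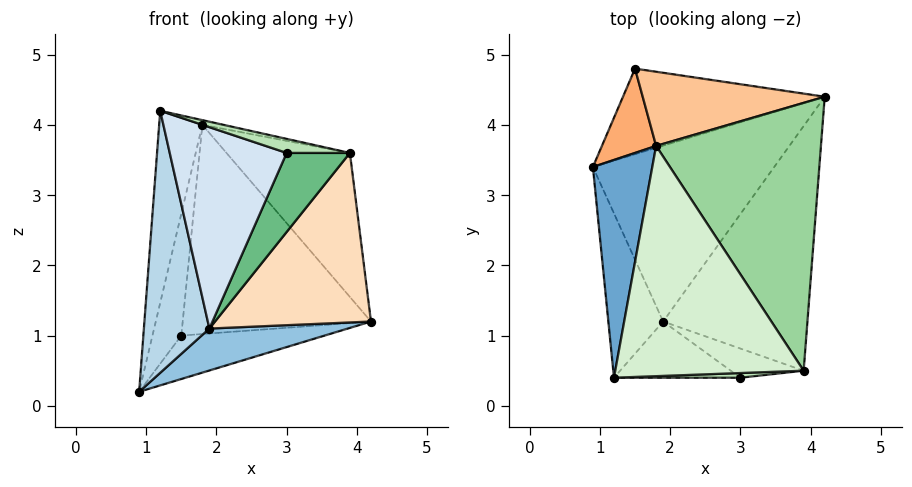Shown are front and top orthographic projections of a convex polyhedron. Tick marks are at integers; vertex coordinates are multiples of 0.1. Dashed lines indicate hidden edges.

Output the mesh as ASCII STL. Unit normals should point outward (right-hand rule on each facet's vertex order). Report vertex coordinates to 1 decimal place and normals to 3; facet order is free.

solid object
 facet normal -0.959 0.187 0.212
  outer loop
   vertex 1.8 3.7 4.0
   vertex 0.9 3.4 0.2
   vertex 1.2 0.4 4.2
  endloop
 endfacet
 facet normal 0.343 -0.218 -0.914
  outer loop
   vertex 1.9 1.2 1.1
   vertex 0.9 3.4 0.2
   vertex 4.2 4.4 1.2
  endloop
 endfacet
 facet normal -0.811 -0.496 -0.311
  outer loop
   vertex 1.9 1.2 1.1
   vertex 1.2 0.4 4.2
   vertex 0.9 3.4 0.2
  endloop
 endfacet
 facet normal -0.089 -0.959 -0.268
  outer loop
   vertex 1.9 1.2 1.1
   vertex 3.0 0.4 3.6
   vertex 1.2 0.4 4.2
  endloop
 endfacet
 facet normal 0.132 0.449 -0.884
  outer loop
   vertex 1.5 4.8 1.0
   vertex 4.2 4.4 1.2
   vertex 0.9 3.4 0.2
  endloop
 endfacet
 facet normal -0.937 0.288 0.199
  outer loop
   vertex 1.5 4.8 1.0
   vertex 0.9 3.4 0.2
   vertex 1.8 3.7 4.0
  endloop
 endfacet
 facet normal 0.114 0.936 0.332
  outer loop
   vertex 1.5 4.8 1.0
   vertex 1.8 3.7 4.0
   vertex 4.2 4.4 1.2
  endloop
 endfacet
 facet normal 0.638 -0.439 -0.633
  outer loop
   vertex 3.9 0.5 3.6
   vertex 1.9 1.2 1.1
   vertex 4.2 4.4 1.2
  endloop
 endfacet
 facet normal 0.104 -0.933 -0.344
  outer loop
   vertex 3.9 0.5 3.6
   vertex 3.0 0.4 3.6
   vertex 1.9 1.2 1.1
  endloop
 endfacet
 facet normal 0.665 0.354 0.658
  outer loop
   vertex 3.9 0.5 3.6
   vertex 4.2 4.4 1.2
   vertex 1.8 3.7 4.0
  endloop
 endfacet
 facet normal 0.105 -0.943 0.314
  outer loop
   vertex 3.9 0.5 3.6
   vertex 1.2 0.4 4.2
   vertex 3.0 0.4 3.6
  endloop
 endfacet
 facet normal 0.216 0.020 0.976
  outer loop
   vertex 3.9 0.5 3.6
   vertex 1.8 3.7 4.0
   vertex 1.2 0.4 4.2
  endloop
 endfacet
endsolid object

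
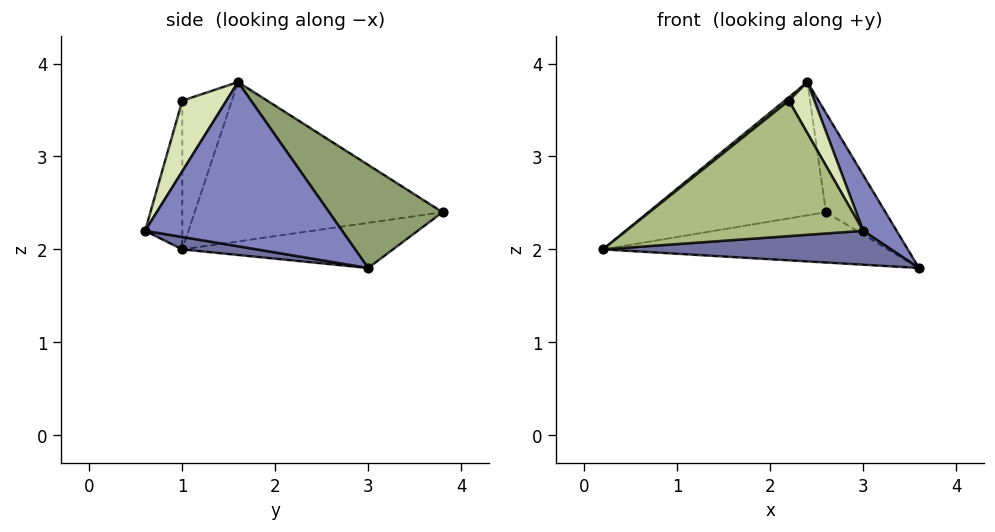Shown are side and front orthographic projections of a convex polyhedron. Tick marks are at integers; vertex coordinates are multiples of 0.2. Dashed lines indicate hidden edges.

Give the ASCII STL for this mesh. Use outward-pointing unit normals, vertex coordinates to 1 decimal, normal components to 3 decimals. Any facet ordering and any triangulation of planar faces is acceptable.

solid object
 facet normal 0.045 -0.175 -0.983
  outer loop
   vertex 3.0 0.6 2.2
   vertex 0.2 1.0 2.0
   vertex 3.6 3.0 1.8
  endloop
 endfacet
 facet normal 0.891 -0.151 0.429
  outer loop
   vertex 2.4 1.6 3.8
   vertex 3.0 0.6 2.2
   vertex 3.6 3.0 1.8
  endloop
 endfacet
 facet normal -0.259 0.351 -0.900
  outer loop
   vertex 2.6 3.8 2.4
   vertex 3.6 3.0 1.8
   vertex 0.2 1.0 2.0
  endloop
 endfacet
 facet normal -0.635 0.455 0.624
  outer loop
   vertex 2.6 3.8 2.4
   vertex 0.2 1.0 2.0
   vertex 2.4 1.6 3.8
  endloop
 endfacet
 facet normal 0.673 0.353 0.651
  outer loop
   vertex 2.6 3.8 2.4
   vertex 2.4 1.6 3.8
   vertex 3.6 3.0 1.8
  endloop
 endfacet
 facet normal -0.152 -0.970 0.190
  outer loop
   vertex 2.2 1.0 3.6
   vertex 0.2 1.0 2.0
   vertex 3.0 0.6 2.2
  endloop
 endfacet
 facet normal -0.624 -0.052 0.780
  outer loop
   vertex 2.2 1.0 3.6
   vertex 2.4 1.6 3.8
   vertex 0.2 1.0 2.0
  endloop
 endfacet
 facet normal 0.730 -0.422 0.538
  outer loop
   vertex 2.2 1.0 3.6
   vertex 3.0 0.6 2.2
   vertex 2.4 1.6 3.8
  endloop
 endfacet
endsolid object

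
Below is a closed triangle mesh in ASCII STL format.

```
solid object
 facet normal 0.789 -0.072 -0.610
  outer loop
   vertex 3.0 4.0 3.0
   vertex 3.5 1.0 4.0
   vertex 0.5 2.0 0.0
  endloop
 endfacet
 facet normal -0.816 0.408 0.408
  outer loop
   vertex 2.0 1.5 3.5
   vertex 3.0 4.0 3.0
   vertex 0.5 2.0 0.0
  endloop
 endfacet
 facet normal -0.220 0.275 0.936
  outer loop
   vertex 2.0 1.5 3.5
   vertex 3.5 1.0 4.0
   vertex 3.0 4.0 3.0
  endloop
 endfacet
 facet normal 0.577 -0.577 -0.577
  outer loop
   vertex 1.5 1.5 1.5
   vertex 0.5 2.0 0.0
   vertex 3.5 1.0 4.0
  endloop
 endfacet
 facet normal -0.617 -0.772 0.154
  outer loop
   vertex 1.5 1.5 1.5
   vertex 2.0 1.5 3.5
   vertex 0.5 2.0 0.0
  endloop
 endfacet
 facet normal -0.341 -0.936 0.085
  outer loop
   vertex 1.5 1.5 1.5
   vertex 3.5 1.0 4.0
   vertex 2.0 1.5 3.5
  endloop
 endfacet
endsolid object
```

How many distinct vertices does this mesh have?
5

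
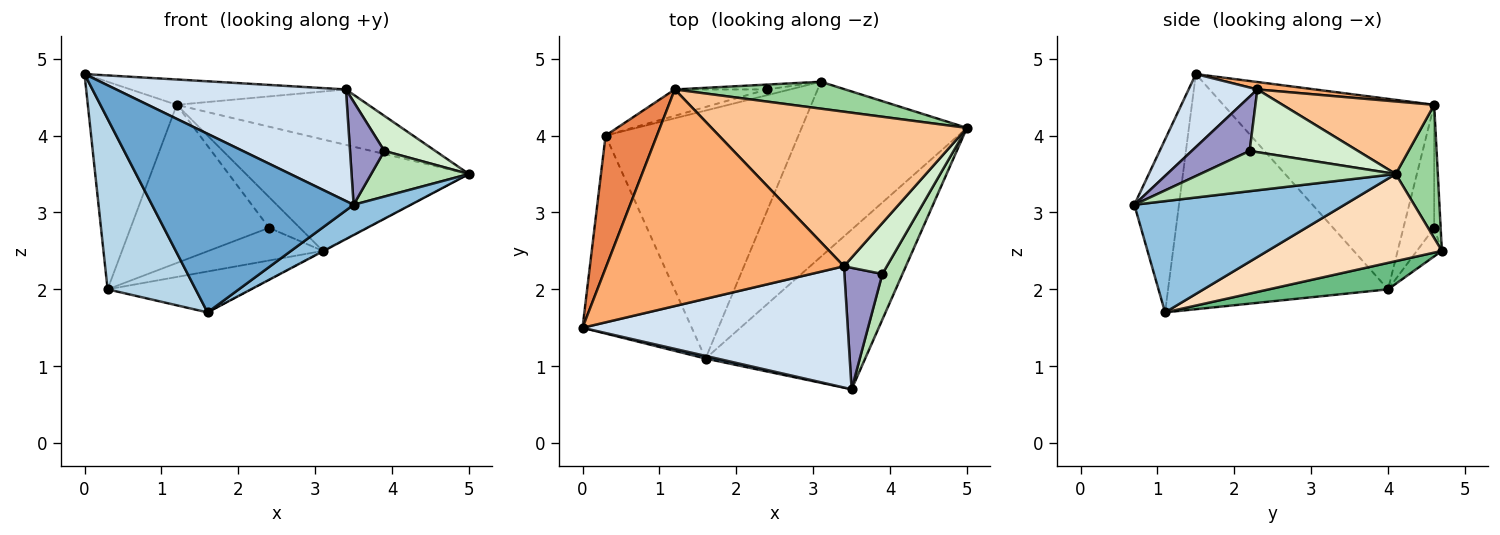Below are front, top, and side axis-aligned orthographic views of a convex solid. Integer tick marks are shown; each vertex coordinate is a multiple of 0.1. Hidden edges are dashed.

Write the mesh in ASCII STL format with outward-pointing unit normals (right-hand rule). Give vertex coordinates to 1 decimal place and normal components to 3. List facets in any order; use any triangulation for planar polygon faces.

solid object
 facet normal -0.216 -0.976 0.014
  outer loop
   vertex 1.6 1.1 1.7
   vertex 3.5 0.7 3.1
   vertex 0.0 1.5 4.8
  endloop
 endfacet
 facet normal 0.565 -0.154 -0.811
  outer loop
   vertex 1.6 1.1 1.7
   vertex 5.0 4.1 3.5
   vertex 3.5 0.7 3.1
  endloop
 endfacet
 facet normal -0.853 -0.341 -0.396
  outer loop
   vertex 0.3 4.0 2.0
   vertex 1.6 1.1 1.7
   vertex 0.0 1.5 4.8
  endloop
 endfacet
 facet normal 0.199 -0.664 0.721
  outer loop
   vertex 3.4 2.3 4.6
   vertex 0.0 1.5 4.8
   vertex 3.5 0.7 3.1
  endloop
 endfacet
 facet normal -0.894 0.377 0.241
  outer loop
   vertex 1.2 4.6 4.4
   vertex 0.3 4.0 2.0
   vertex 0.0 1.5 4.8
  endloop
 endfacet
 facet normal 0.031 0.116 0.993
  outer loop
   vertex 1.2 4.6 4.4
   vertex 0.0 1.5 4.8
   vertex 3.4 2.3 4.6
  endloop
 endfacet
 facet normal 0.258 0.326 0.909
  outer loop
   vertex 1.2 4.6 4.4
   vertex 3.4 2.3 4.6
   vertex 5.0 4.1 3.5
  endloop
 endfacet
 facet normal 0.466 0.002 -0.885
  outer loop
   vertex 3.1 4.7 2.5
   vertex 5.0 4.1 3.5
   vertex 1.6 1.1 1.7
  endloop
 endfacet
 facet normal 0.134 0.161 -0.978
  outer loop
   vertex 3.1 4.7 2.5
   vertex 1.6 1.1 1.7
   vertex 0.3 4.0 2.0
  endloop
 endfacet
 facet normal 0.180 0.956 0.231
  outer loop
   vertex 3.1 4.7 2.5
   vertex 1.2 4.6 4.4
   vertex 5.0 4.1 3.5
  endloop
 endfacet
 facet normal 0.816 -0.408 0.408
  outer loop
   vertex 3.9 2.2 3.8
   vertex 3.5 0.7 3.1
   vertex 5.0 4.1 3.5
  endloop
 endfacet
 facet normal 0.769 -0.362 0.526
  outer loop
   vertex 3.9 2.2 3.8
   vertex 5.0 4.1 3.5
   vertex 3.4 2.3 4.6
  endloop
 endfacet
 facet normal 0.737 -0.437 0.515
  outer loop
   vertex 3.9 2.2 3.8
   vertex 3.4 2.3 4.6
   vertex 3.5 0.7 3.1
  endloop
 endfacet
 facet normal -0.214 0.964 -0.161
  outer loop
   vertex 2.4 4.6 2.8
   vertex 0.3 4.0 2.0
   vertex 1.2 4.6 4.4
  endloop
 endfacet
 facet normal -0.210 0.963 -0.170
  outer loop
   vertex 2.4 4.6 2.8
   vertex 3.1 4.7 2.5
   vertex 0.3 4.0 2.0
  endloop
 endfacet
 facet normal -0.204 0.967 -0.153
  outer loop
   vertex 2.4 4.6 2.8
   vertex 1.2 4.6 4.4
   vertex 3.1 4.7 2.5
  endloop
 endfacet
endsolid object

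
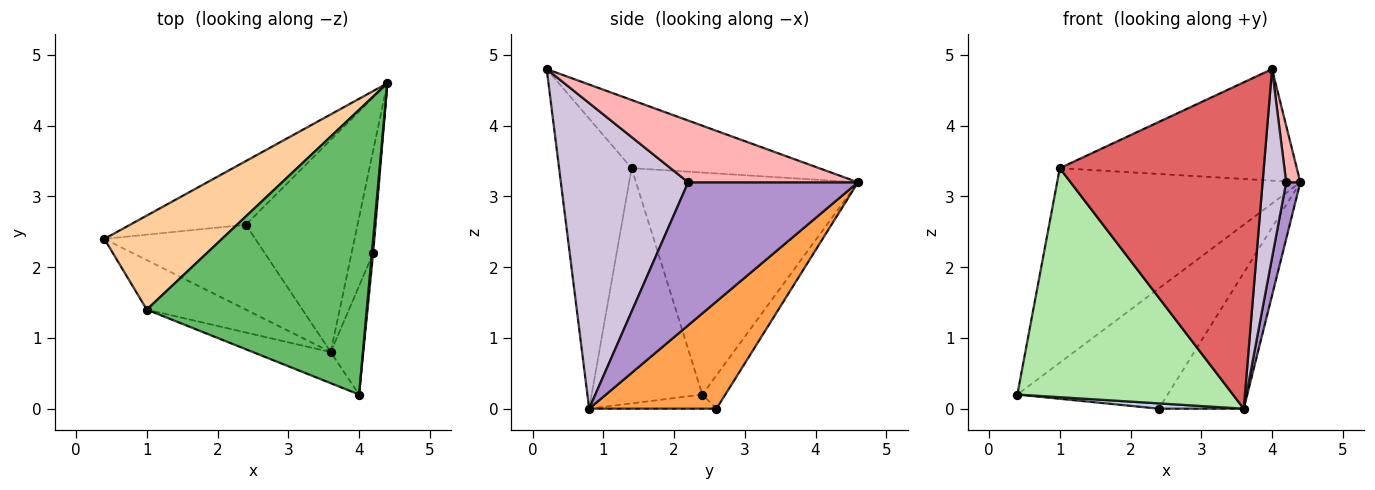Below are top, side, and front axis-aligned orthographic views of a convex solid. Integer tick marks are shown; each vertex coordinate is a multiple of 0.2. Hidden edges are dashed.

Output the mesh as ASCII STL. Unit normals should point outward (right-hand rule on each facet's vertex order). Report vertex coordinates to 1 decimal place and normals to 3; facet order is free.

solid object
 facet normal -0.134 0.876 -0.464
  outer loop
   vertex 2.4 2.6 0.0
   vertex 0.4 2.4 0.2
   vertex 4.4 4.6 3.2
  endloop
 endfacet
 facet normal -0.093 -0.062 -0.994
  outer loop
   vertex 3.6 0.8 0.0
   vertex 0.4 2.4 0.2
   vertex 2.4 2.6 0.0
  endloop
 endfacet
 facet normal 0.629 0.419 -0.655
  outer loop
   vertex 3.6 0.8 0.0
   vertex 2.4 2.6 0.0
   vertex 4.4 4.6 3.2
  endloop
 endfacet
 facet normal -0.635 0.696 0.336
  outer loop
   vertex 1.0 1.4 3.4
   vertex 4.4 4.6 3.2
   vertex 0.4 2.4 0.2
  endloop
 endfacet
 facet normal -0.277 0.351 0.895
  outer loop
   vertex 1.0 1.4 3.4
   vertex 4.0 0.2 4.8
   vertex 4.4 4.6 3.2
  endloop
 endfacet
 facet normal -0.449 -0.874 -0.189
  outer loop
   vertex 1.0 1.4 3.4
   vertex 0.4 2.4 0.2
   vertex 3.6 0.8 0.0
  endloop
 endfacet
 facet normal -0.334 -0.938 -0.090
  outer loop
   vertex 1.0 1.4 3.4
   vertex 3.6 0.8 0.0
   vertex 4.0 0.2 4.8
  endloop
 endfacet
 facet normal 0.996 -0.083 0.021
  outer loop
   vertex 4.2 2.2 3.2
   vertex 4.4 4.6 3.2
   vertex 4.0 0.2 4.8
  endloop
 endfacet
 facet normal 0.985 -0.082 -0.149
  outer loop
   vertex 4.2 2.2 3.2
   vertex 3.6 0.8 0.0
   vertex 4.4 4.6 3.2
  endloop
 endfacet
 facet normal 0.978 -0.181 -0.104
  outer loop
   vertex 4.2 2.2 3.2
   vertex 4.0 0.2 4.8
   vertex 3.6 0.8 0.0
  endloop
 endfacet
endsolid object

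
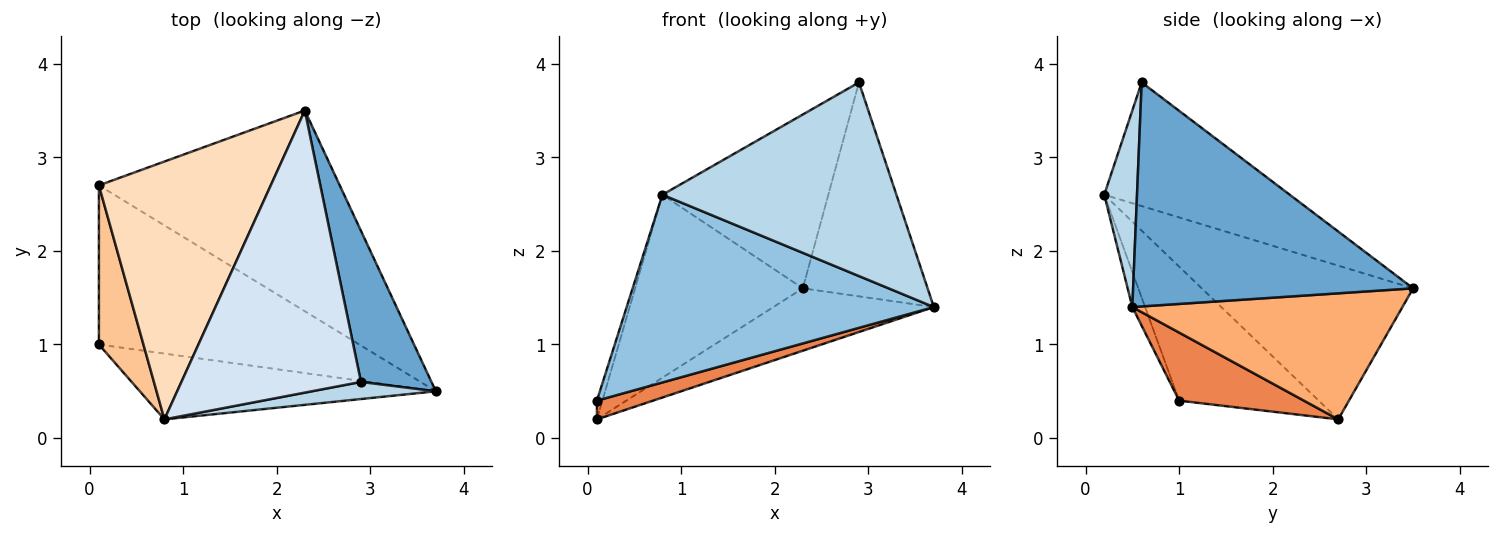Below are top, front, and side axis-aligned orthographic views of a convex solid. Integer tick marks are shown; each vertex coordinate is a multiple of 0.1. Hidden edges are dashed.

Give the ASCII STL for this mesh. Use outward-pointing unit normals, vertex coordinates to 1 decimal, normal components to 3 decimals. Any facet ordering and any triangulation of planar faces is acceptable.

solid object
 facet normal 0.878 0.391 0.276
  outer loop
   vertex 2.9 0.6 3.8
   vertex 3.7 0.5 1.4
   vertex 2.3 3.5 1.6
  endloop
 endfacet
 facet normal -0.039 -0.943 -0.330
  outer loop
   vertex 0.8 0.2 2.6
   vertex 0.1 1.0 0.4
   vertex 3.7 0.5 1.4
  endloop
 endfacet
 facet normal 0.138 -0.987 0.087
  outer loop
   vertex 0.8 0.2 2.6
   vertex 3.7 0.5 1.4
   vertex 2.9 0.6 3.8
  endloop
 endfacet
 facet normal -0.506 0.452 0.734
  outer loop
   vertex 0.8 0.2 2.6
   vertex 2.9 0.6 3.8
   vertex 2.3 3.5 1.6
  endloop
 endfacet
 facet normal 0.251 -0.113 -0.961
  outer loop
   vertex 0.1 2.7 0.2
   vertex 3.7 0.5 1.4
   vertex 0.1 1.0 0.4
  endloop
 endfacet
 facet normal 0.447 0.266 -0.854
  outer loop
   vertex 0.1 2.7 0.2
   vertex 2.3 3.5 1.6
   vertex 3.7 0.5 1.4
  endloop
 endfacet
 facet normal -0.948 0.037 0.315
  outer loop
   vertex 0.1 2.7 0.2
   vertex 0.1 1.0 0.4
   vertex 0.8 0.2 2.6
  endloop
 endfacet
 facet normal -0.589 0.468 0.659
  outer loop
   vertex 0.1 2.7 0.2
   vertex 0.8 0.2 2.6
   vertex 2.3 3.5 1.6
  endloop
 endfacet
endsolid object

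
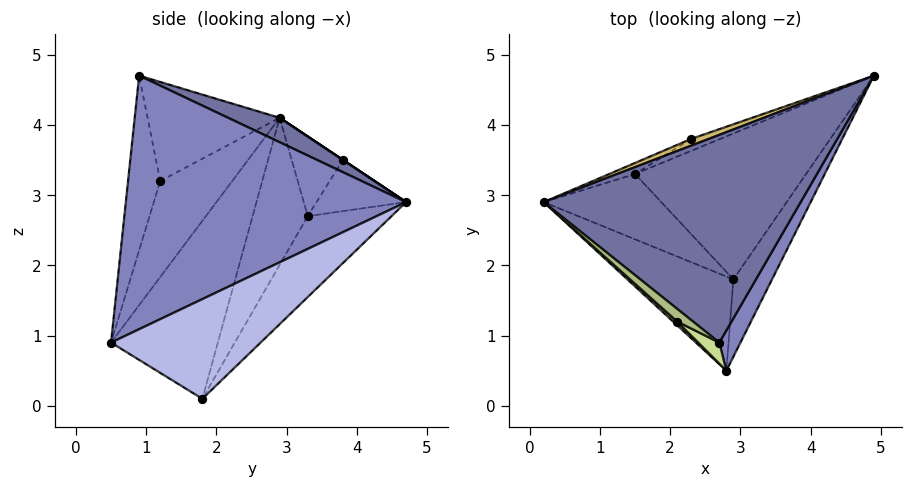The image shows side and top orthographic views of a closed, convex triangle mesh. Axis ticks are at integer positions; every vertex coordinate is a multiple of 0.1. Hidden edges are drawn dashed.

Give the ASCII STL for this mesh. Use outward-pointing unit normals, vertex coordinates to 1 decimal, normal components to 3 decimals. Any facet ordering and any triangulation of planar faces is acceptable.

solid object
 facet normal 0.087 0.385 0.919
  outer loop
   vertex 2.7 0.9 4.7
   vertex 4.9 4.7 2.9
   vertex 0.2 2.9 4.1
  endloop
 endfacet
 facet normal 0.878 -0.474 0.073
  outer loop
   vertex 2.7 0.9 4.7
   vertex 2.8 0.5 0.9
   vertex 4.9 4.7 2.9
  endloop
 endfacet
 facet normal -0.834 -0.241 -0.496
  outer loop
   vertex 2.9 1.8 0.1
   vertex 2.8 0.5 0.9
   vertex 0.2 2.9 4.1
  endloop
 endfacet
 facet normal 0.895 -0.282 -0.347
  outer loop
   vertex 2.9 1.8 0.1
   vertex 4.9 4.7 2.9
   vertex 2.8 0.5 0.9
  endloop
 endfacet
 facet normal -0.659 -0.752 0.028
  outer loop
   vertex 2.1 1.2 3.2
   vertex 0.2 2.9 4.1
   vertex 2.8 0.5 0.9
  endloop
 endfacet
 facet normal -0.636 -0.765 0.102
  outer loop
   vertex 2.1 1.2 3.2
   vertex 2.7 0.9 4.7
   vertex 0.2 2.9 4.1
  endloop
 endfacet
 facet normal -0.581 -0.811 0.070
  outer loop
   vertex 2.1 1.2 3.2
   vertex 2.8 0.5 0.9
   vertex 2.7 0.9 4.7
  endloop
 endfacet
 facet normal -0.737 0.333 -0.589
  outer loop
   vertex 1.5 3.3 2.7
   vertex 2.9 1.8 0.1
   vertex 0.2 2.9 4.1
  endloop
 endfacet
 facet normal -0.278 0.760 -0.588
  outer loop
   vertex 1.5 3.3 2.7
   vertex 4.9 4.7 2.9
   vertex 2.9 1.8 0.1
  endloop
 endfacet
 facet normal 0.000 0.555 0.832
  outer loop
   vertex 2.3 3.8 3.5
   vertex 0.2 2.9 4.1
   vertex 4.9 4.7 2.9
  endloop
 endfacet
 facet normal -0.423 0.896 -0.137
  outer loop
   vertex 2.3 3.8 3.5
   vertex 1.5 3.3 2.7
   vertex 0.2 2.9 4.1
  endloop
 endfacet
 facet normal -0.362 0.909 -0.206
  outer loop
   vertex 2.3 3.8 3.5
   vertex 4.9 4.7 2.9
   vertex 1.5 3.3 2.7
  endloop
 endfacet
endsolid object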